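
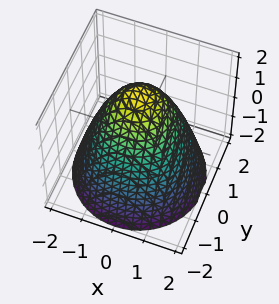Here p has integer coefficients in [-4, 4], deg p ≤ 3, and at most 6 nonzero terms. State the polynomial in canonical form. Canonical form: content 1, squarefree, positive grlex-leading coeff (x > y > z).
x^2 + y^2 + z - 2

1. Degree: the shape is more complex than any degree-1 surface, so deg p = 2.
2. By symmetry, the z-axis is an axis of rotation, so x and y enter only as x² + y².
3. Against the integer gridlines: a circular section at z = 1 has radius exactly 1; it meets the z-axis at z = 2 (among the integer gridlines).
4. Putting this together gives p.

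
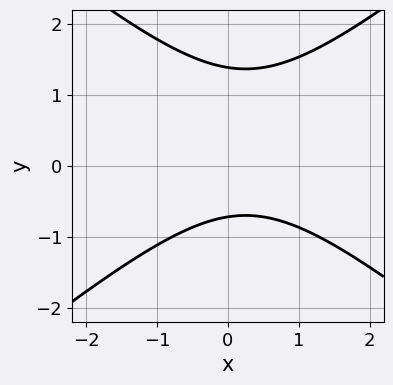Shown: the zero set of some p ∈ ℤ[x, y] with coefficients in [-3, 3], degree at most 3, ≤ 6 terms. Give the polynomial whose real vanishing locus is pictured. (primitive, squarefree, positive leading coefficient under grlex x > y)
The degree is 2 — a generic line meets the curve in up to 2 points.
Observable constraints: no x-intercept at any integer in the box.
Together with the visible shape, these determine p as stated.

2*x^2 - 3*y^2 - x + 2*y + 3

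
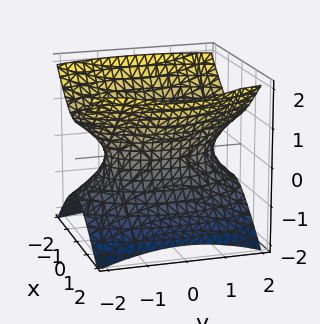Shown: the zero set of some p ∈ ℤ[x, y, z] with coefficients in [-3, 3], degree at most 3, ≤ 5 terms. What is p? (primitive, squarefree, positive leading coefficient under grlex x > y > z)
(a) The degree is 2 — an hourglass — one-sheet hyperboloid; a quadric.
(b) Symmetries: it's symmetric under y → −y, forcing even powers of y; mirror symmetry z ↦ −z ⇒ only even powers of z; the x ↦ −x reflection is a symmetry, so x appears only in even powers.
(c) Checking where it meets the axes: it misses every integer gridline on the z-axis.
(d) Solving for integer coefficients yields p as stated.

3*x^2 + y^2 - 3*z^2 - 2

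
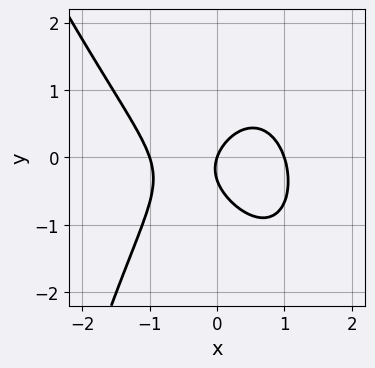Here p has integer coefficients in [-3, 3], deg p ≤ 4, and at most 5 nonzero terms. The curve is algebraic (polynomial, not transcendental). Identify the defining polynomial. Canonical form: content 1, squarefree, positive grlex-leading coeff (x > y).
3*x^3 + x^2*y + 3*y^2 - 3*x + y

deg p = 3. The shape is more complex than any degree-2 curve.
Observable constraints: it meets the y-axis at y = 0 (among the integer gridlines); among the integer gridlines, it crosses the x-axis at x ∈ {-1, 0, 1}.
Assembling these constraints gives the stated polynomial.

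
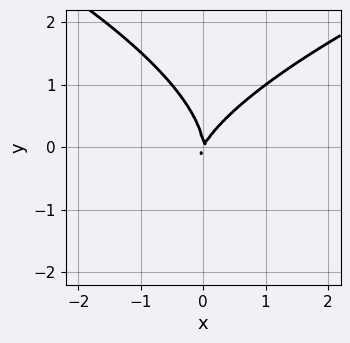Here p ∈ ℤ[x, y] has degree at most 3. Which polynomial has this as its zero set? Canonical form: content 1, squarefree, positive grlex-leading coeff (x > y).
(a) Degree: no degree-2 curve has this shape, so deg p = 3.
(b) Checking where it meets the axes: it meets the x-axis at x = 0 (among the integer gridlines); it crosses the y-axis at the gridline y = 0.
(c) Putting this together gives p.

y^3 - 2*x^2 + x*y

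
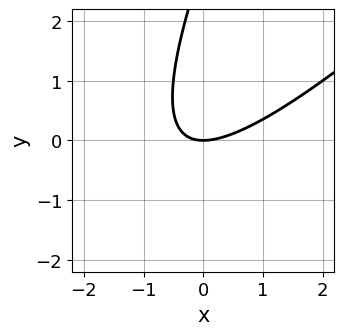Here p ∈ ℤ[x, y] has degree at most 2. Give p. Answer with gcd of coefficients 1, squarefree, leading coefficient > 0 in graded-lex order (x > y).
Degree: a generic line meets the curve in up to 2 points, so deg p = 2.
From the axis intercepts and sections: it crosses the y-axis at the gridline y = 0; it meets the x-axis at x = 0 (among the integer gridlines).
Matching integer coefficients to the picture gives p.

2*x^2 - 3*x*y + y^2 - 3*y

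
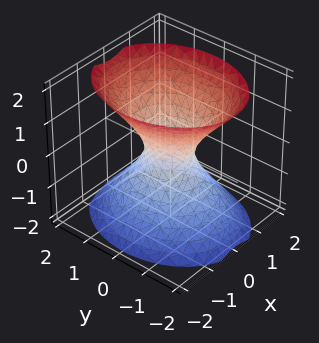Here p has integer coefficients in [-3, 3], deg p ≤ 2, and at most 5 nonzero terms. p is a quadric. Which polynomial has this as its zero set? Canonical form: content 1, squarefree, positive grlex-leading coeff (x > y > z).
1. Degree: an hourglass — one-sheet hyperboloid; a quadric, so deg p = 2.
2. Symmetries: mirror symmetry y ↦ −y ⇒ only even powers of y; it's symmetric under x → −x, forcing even powers of x; the z ↦ −z reflection is a symmetry, so z appears only in even powers.
3. From the visible intercepts: it misses every integer gridline on the z-axis.
4. The integer polynomial consistent with all of this is the stated p.

3*x^2 + 2*y^2 - 2*z^2 - 1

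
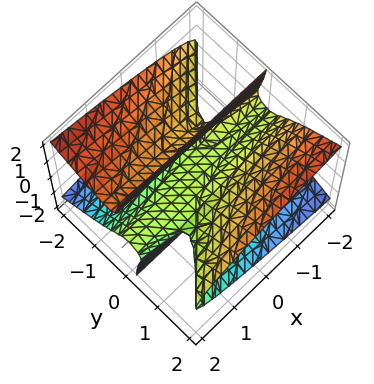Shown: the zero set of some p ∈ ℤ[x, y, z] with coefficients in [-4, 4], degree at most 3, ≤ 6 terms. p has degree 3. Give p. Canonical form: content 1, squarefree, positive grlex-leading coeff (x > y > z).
1. deg p = 3. The shape is more complex than any degree-2 surface.
2. Observable constraints: the visible x-axis segment lies entirely on the surface; it crosses the y-axis at the gridline y = 0; it meets the z-axis at z = 0 (among the integer gridlines).
3. Fitting integer coefficients to these (and the overall shape) gives p.

x*y^2 - y^3 + 3*y*z^2 + z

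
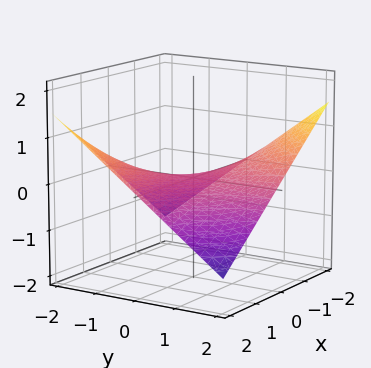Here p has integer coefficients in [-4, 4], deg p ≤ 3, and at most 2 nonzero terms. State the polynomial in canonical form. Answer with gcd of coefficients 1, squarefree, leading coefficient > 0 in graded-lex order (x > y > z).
(a) Degree: a saddle surface; a quadric, so deg p = 2.
(b) From the axis intercepts and sections: the visible x-axis segment lies entirely on the surface; the visible y-axis segment lies entirely on the surface; it meets the z-axis at z = 0 (among the integer gridlines).
(c) Matching integer coefficients to the picture gives p.

x*y + 3*z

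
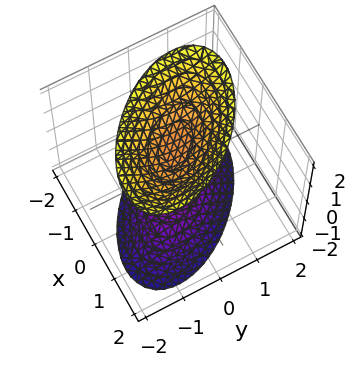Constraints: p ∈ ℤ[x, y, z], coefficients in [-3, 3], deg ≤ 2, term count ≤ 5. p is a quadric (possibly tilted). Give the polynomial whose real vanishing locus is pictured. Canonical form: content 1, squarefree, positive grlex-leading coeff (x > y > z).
3*x^2 + 3*x*y + 3*y^2 - 2*z^2 + 2

(a) There are 2 components. Treating them together as one polynomial.
(b) deg p = 2. The shape is more complex than any degree-1 surface.
(c) Reading off the gridlines: it misses every integer gridline on the y-axis; among the integer gridlines, it crosses the z-axis at z ∈ {-1, 1}; no x-intercept at any integer in the box.
(d) These observations pin down the coefficients.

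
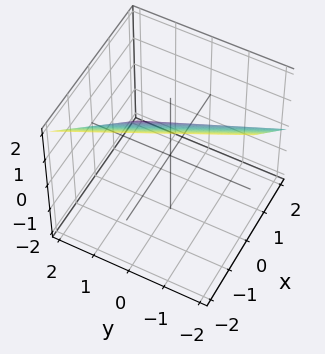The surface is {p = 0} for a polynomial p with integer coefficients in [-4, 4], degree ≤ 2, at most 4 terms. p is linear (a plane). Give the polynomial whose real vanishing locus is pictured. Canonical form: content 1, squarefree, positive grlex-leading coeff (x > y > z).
1. deg p = 1. The surface is flat (a plane).
2. From the visible intercepts: one x-axis crossing is at x = 1; it crosses the y-axis at the gridline y = 2; it crosses the z-axis at the gridline z = 1.
3. Matching integer coefficients to the picture gives p.

2*x + y + 2*z - 2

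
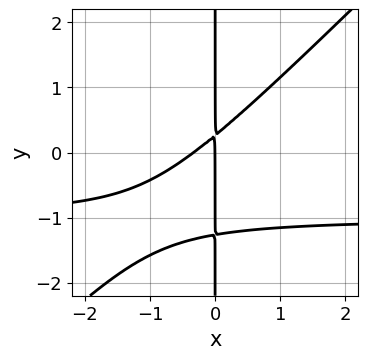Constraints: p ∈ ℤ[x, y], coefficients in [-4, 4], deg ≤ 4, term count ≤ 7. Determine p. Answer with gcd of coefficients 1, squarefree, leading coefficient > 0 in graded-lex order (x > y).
deg p = 3.
From the visible intercepts: the visible y-axis segment lies entirely on the curve; one x-axis crossing is at x = 0.
Solving for integer coefficients yields p as stated.

3*x^2*y - 3*x*y^2 + 3*x^2 - 3*x*y + x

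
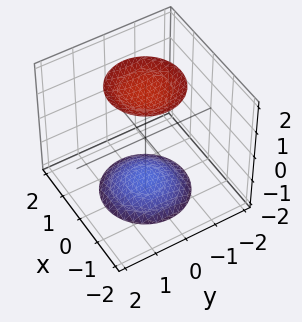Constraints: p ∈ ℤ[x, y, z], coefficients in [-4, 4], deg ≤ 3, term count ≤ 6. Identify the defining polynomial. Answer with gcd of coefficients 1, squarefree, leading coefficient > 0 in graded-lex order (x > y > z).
x^2 + y^2 - z^2 + 3

I count 2 distinct pieces.
Degree: two separate bowl-shaped sheets opening away from each other; a quadric, so deg p = 2.
Symmetries: the z ↦ −z reflection is a symmetry, so z appears only in even powers; rotational symmetry about the z-axis ⇒ p depends on x, y only through x² + y².
From the visible intercepts: a circular section at z = 2 has radius exactly 1; it misses every integer gridline on the x-axis.
These observations pin down the coefficients.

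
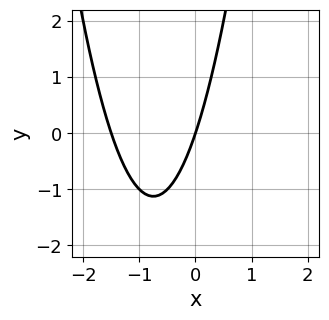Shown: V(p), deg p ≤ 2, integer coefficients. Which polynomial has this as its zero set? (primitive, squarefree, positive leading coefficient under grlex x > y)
2*x^2 + 3*x - y

Degree: a generic line meets the curve in up to 2 points, so deg p = 2.
Observable constraints: one y-axis crossing is at y = 0; it meets the x-axis at x = 0 (among the integer gridlines).
Assembling these constraints gives the stated polynomial.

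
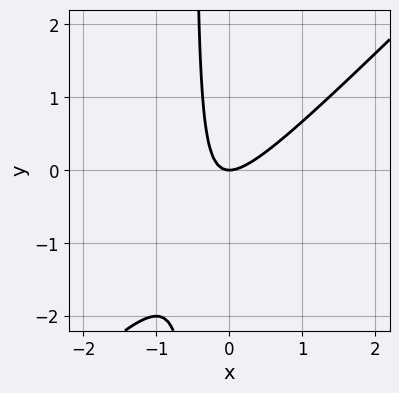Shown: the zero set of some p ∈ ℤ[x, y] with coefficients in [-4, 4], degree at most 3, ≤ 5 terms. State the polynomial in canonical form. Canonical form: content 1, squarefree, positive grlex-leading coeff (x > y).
2*x^2 - 2*x*y - y

1. Degree: the shape is more complex than any degree-1 curve, so deg p = 2.
2. Against the integer gridlines: it meets the x-axis at x = 0 (among the integer gridlines); it meets the y-axis at y = 0 (among the integer gridlines).
3. The integer polynomial consistent with all of this is the stated p.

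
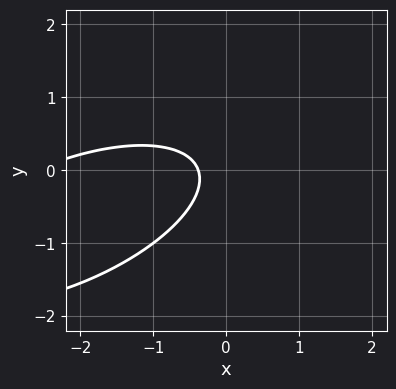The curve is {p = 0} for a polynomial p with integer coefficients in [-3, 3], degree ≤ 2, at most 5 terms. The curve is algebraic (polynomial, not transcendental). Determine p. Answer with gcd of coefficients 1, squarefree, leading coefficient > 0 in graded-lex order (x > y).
x^2 - 2*x*y + 3*y^2 + 3*x + 1

Degree: a generic line meets the curve in up to 2 points, so deg p = 2.
Observable constraints: no y-intercept at any integer in the box.
These observations pin down the coefficients.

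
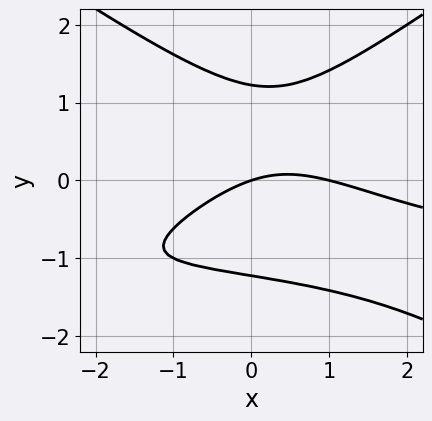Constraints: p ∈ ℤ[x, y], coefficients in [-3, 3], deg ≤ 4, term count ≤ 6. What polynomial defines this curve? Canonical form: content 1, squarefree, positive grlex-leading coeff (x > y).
x^2*y - 2*y^3 + x^2 - x + 3*y

1. Degree: no degree-2 curve has this shape, so deg p = 3.
2. Checking where it meets the axes: the x-axis gridline crossings are at x ∈ {0, 1}; it crosses the y-axis at the gridline y = 0.
3. Solving for integer coefficients yields p as stated.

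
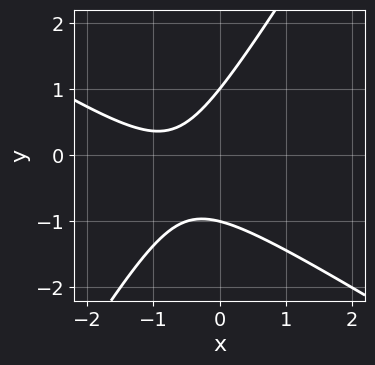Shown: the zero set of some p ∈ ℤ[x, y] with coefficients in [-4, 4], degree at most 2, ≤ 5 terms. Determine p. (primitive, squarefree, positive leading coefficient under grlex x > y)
2*x^2 + 2*x*y - 2*y^2 + 3*x + 2

(a) deg p = 2. A generic line meets the curve in up to 2 points.
(b) Against the integer gridlines: among the integer gridlines, it crosses the y-axis at y ∈ {-1, 1}; it misses every integer gridline on the x-axis.
(c) The integer polynomial consistent with all of this is the stated p.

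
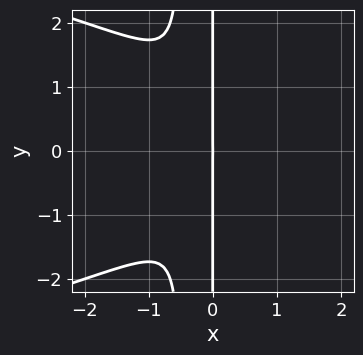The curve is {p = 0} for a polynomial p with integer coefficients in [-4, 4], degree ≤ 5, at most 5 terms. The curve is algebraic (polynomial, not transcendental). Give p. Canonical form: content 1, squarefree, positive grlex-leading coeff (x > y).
2*x^2*y^2 + 3*x^3 + x*y^2

deg p = 4. A generic line meets the curve in up to 4 points.
Symmetries: mirror symmetry y ↦ −y ⇒ only even powers of y.
Against the integer gridlines: every point of the y-axis in the box is on the curve; it meets the x-axis at x = 0 (among the integer gridlines).
Together with the visible shape, these determine p as stated.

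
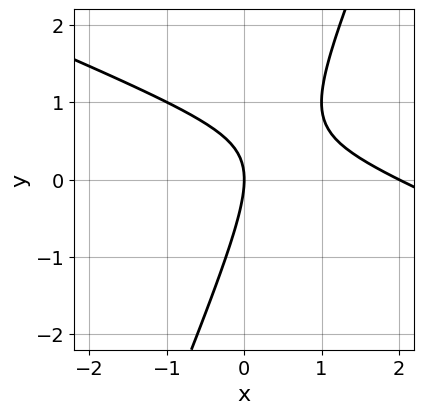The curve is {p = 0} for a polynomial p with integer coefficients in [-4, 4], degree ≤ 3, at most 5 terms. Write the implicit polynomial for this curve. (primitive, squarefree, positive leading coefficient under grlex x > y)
x^2 + 2*x*y - y^2 - 2*x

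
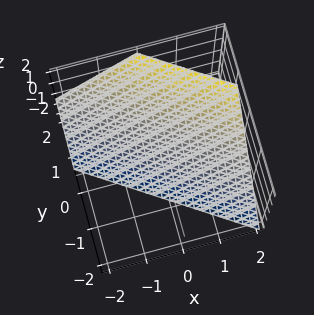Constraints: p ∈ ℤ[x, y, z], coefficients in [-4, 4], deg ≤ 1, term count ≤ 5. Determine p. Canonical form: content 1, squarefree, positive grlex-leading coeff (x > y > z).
2*x + 3*y - 2*z - 2

(a) The degree is 1 — every cross-section is a straight line — this is a plane.
(b) Reading off the gridlines: it meets the x-axis at x = 1 (among the integer gridlines); it meets the z-axis at z = -1 (among the integer gridlines).
(c) Together with the visible shape, these determine p as stated.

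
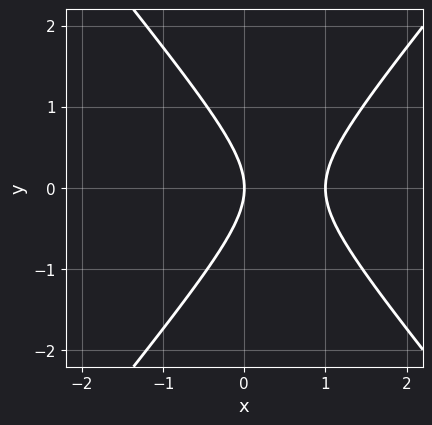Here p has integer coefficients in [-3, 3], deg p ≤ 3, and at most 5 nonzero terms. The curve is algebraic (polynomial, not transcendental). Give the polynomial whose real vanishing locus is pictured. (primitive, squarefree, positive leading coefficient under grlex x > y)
First, the degree is 2 — the shape is more complex than any degree-1 curve.
Then, symmetries: it's symmetric under y → −y, forcing even powers of y.
Next, checking where it meets the axes: among the integer gridlines, it crosses the x-axis at x ∈ {0, 1}; one y-axis crossing is at y = 0.
Finally, together with the visible shape, these determine p as stated.

3*x^2 - 2*y^2 - 3*x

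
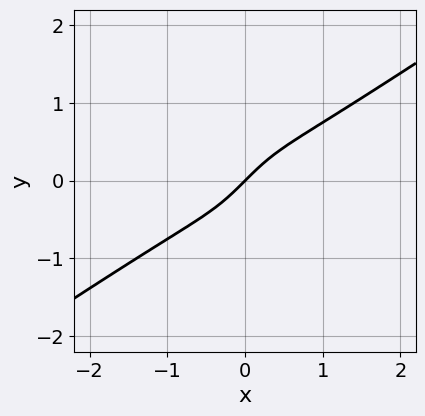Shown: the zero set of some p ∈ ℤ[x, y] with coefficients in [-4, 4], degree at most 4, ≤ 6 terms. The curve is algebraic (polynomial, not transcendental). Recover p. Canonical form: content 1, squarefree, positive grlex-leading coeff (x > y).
2*x^3 - 3*x^2*y + x - y

The degree is 3 — no degree-2 curve has this shape.
From the visible intercepts: one y-axis crossing is at y = 0; it meets the x-axis at x = 0 (among the integer gridlines).
Fitting integer coefficients to these (and the overall shape) gives p.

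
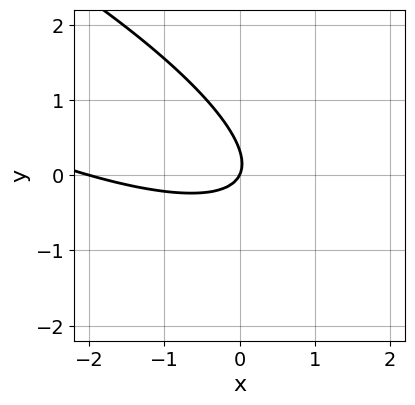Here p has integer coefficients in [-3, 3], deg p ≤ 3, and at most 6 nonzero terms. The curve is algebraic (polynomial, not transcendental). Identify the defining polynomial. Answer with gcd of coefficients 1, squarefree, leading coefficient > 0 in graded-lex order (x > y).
(a) The degree is 2 — no degree-1 curve has this shape.
(b) Against the integer gridlines: the x-axis gridline crossings are at x ∈ {-2, 0}; it meets the y-axis at y = 0 (among the integer gridlines).
(c) Together with the visible shape, these determine p as stated.

x^2 + 3*x*y + 3*y^2 + 2*x - y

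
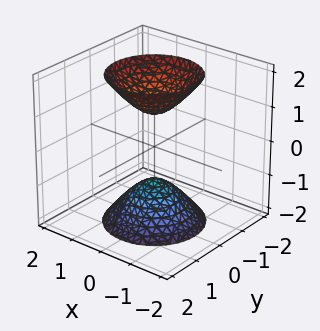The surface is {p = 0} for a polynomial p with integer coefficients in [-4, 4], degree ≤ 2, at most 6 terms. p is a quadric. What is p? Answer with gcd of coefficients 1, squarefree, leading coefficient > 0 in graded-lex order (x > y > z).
2*x^2 + 2*y^2 - z^2 + 1

First, the picture has 2 separate pieces. Treating them together as one polynomial.
Next, the degree is 2 — two separate bowl-shaped sheets opening away from each other; a quadric.
Next, symmetries: every cross-section ⟂ z is a circle, so x, y appear only via x² + y²; it's symmetric under z → −z, forcing even powers of z.
Then, observable constraints: no x-intercept at any integer in the box; no y-intercept at any integer in the box.
Finally, fitting integer coefficients to these (and the overall shape) gives p. Check: (0, 0, -1) on the z-axis lies on the surface, and p(0, 0, -1) = 0. ✓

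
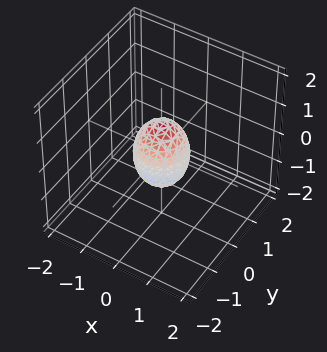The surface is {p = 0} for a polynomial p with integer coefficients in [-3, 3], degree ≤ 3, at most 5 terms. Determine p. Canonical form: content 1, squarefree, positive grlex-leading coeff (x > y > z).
2*x^2 + 2*y^2 + z^2 - 1

(a) The degree is 2 — bounded and convex; a quadric.
(b) By symmetry, the z-axis is an axis of rotation, so x and y enter only as x² + y²; mirror symmetry z ↦ −z ⇒ only even powers of z.
(c) Reading off the gridlines: among the integer gridlines, it crosses the z-axis at z ∈ {-1, 1}; a circular section at z = 0 has radius between 0 and 1.
(d) Fitting integer coefficients to these (and the overall shape) gives p.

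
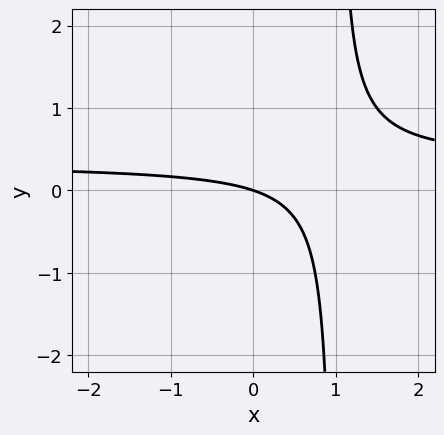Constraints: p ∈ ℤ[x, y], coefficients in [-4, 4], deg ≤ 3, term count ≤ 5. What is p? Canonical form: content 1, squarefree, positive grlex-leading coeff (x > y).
3*x*y - x - 3*y

Degree: the shape is more complex than any degree-1 curve, so deg p = 2.
From the visible intercepts: it crosses the x-axis at the gridline x = 0; it meets the y-axis at y = 0 (among the integer gridlines).
These observations pin down the coefficients.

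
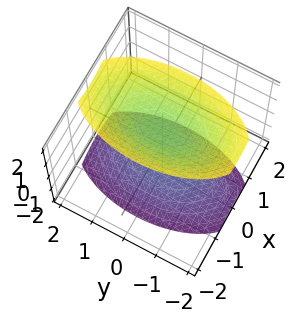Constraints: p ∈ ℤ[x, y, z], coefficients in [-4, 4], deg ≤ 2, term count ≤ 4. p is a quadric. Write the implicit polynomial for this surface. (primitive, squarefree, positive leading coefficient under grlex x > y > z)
I count 2 distinct pieces. They look like related sheets of one shape, so recover p as a whole.
The degree is 2 — two separate bowl-shaped sheets opening away from each other; a quadric.
Symmetries: it's symmetric under x → −x, forcing even powers of x; mirror symmetry z ↦ −z ⇒ only even powers of z; mirror symmetry y ↦ −y ⇒ only even powers of y.
Checking where it meets the axes: it misses every integer gridline on the x-axis; the surface avoids every integer y-axis point in the box.
These observations pin down the coefficients.

3*x^2 + y^2 - 2*z^2 + 3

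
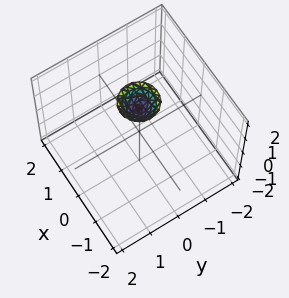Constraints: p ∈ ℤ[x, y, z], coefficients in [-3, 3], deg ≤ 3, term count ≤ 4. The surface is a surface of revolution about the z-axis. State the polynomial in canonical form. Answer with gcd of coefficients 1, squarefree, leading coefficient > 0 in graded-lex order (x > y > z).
3*x^2 + 3*y^2 - 2*z + 3

(a) The degree is 2 — no degree-1 surface has this shape.
(b) Symmetry: the z-axis is an axis of rotation, so x and y enter only as x² + y².
(c) From the visible intercepts: a circular section at z = 2 has radius between 0 and 1; it misses every integer gridline on the y-axis.
(d) Assembling these constraints gives the stated polynomial.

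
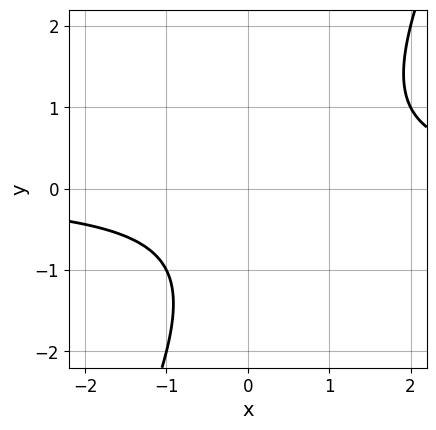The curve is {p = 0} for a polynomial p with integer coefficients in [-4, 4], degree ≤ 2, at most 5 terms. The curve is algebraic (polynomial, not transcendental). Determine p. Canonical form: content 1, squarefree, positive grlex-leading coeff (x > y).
2*x*y - y^2 - y - 2

First, degree: a generic line meets the curve in up to 2 points, so deg p = 2.
Next, against the integer gridlines: the curve avoids every integer y-axis point in the box; no x-intercept at any integer in the box.
Finally, solving for integer coefficients yields p as stated.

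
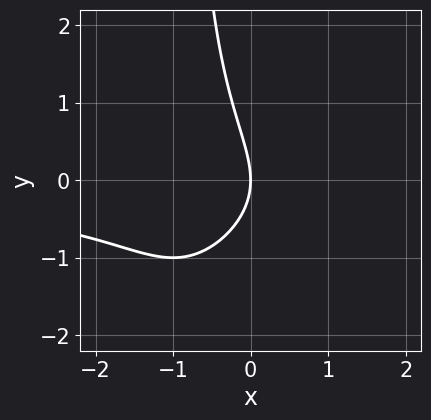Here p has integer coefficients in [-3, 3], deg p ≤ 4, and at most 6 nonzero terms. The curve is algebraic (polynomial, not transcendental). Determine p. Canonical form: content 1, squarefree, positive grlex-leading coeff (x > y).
First, deg p = 3. A generic line meets the curve in up to 3 points.
Next, from the visible intercepts: it meets the y-axis at y = 0 (among the integer gridlines); one x-axis crossing is at x = 0.
Finally, the integer polynomial consistent with all of this is the stated p.

x^2*y - x*y^2 - x*y - y^2 - 2*x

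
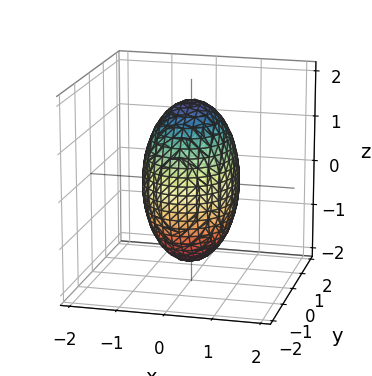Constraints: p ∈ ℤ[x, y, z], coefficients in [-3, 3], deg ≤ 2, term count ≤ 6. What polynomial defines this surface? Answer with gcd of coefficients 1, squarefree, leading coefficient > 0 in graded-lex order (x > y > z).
1. deg p = 2.
2. Symmetries: the z ↦ −z reflection is a symmetry, so z appears only in even powers; the y ↦ −y reflection is a symmetry, so y appears only in even powers; the x ↦ −x reflection is a symmetry, so x appears only in even powers.
3. Checking where it meets the axes: among the integer gridlines, it crosses the x-axis at x ∈ {-1, 1}.
4. Matching integer coefficients to the picture gives p.

3*x^2 + 2*y^2 + z^2 - 3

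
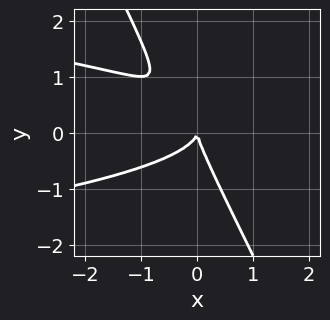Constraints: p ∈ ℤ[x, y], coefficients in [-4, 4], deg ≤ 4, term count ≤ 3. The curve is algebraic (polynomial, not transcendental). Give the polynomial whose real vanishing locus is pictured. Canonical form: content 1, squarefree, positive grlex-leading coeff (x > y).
2*x*y^2 + y^3 + x^2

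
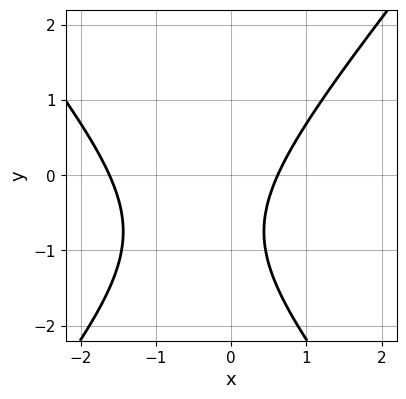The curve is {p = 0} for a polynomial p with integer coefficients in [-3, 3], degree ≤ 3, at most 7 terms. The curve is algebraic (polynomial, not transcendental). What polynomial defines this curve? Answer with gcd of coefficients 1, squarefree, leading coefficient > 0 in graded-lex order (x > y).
First, deg p = 2. No degree-1 curve has this shape.
Then, against the integer gridlines: it misses every integer gridline on the y-axis.
Finally, fitting integer coefficients to these (and the overall shape) gives p.

3*x^2 - 2*y^2 + 3*x - 3*y - 3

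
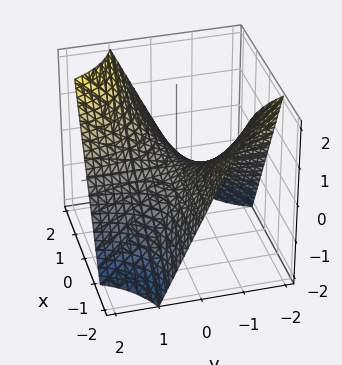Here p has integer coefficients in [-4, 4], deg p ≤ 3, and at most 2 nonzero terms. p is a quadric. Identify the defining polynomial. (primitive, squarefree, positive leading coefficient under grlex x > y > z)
Degree: a saddle surface; a quadric, so deg p = 2.
Observable constraints: the visible y-axis segment lies entirely on the surface; it crosses the z-axis at the gridline z = 0; every point of the x-axis in the box is on the surface.
Together with the visible shape, these determine p as stated.

x*y - z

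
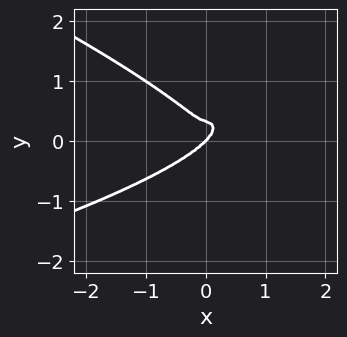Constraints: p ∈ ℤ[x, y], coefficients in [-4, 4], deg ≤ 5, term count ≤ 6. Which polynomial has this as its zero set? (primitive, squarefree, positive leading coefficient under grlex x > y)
1. Degree: no degree-3 curve has this shape, so deg p = 4.
2. Against the integer gridlines: it crosses the x-axis at the gridline x = 0; one y-axis crossing is at y = 0.
3. The integer polynomial consistent with all of this is the stated p.

x*y^3 + 3*y^4 + x^3 - y^3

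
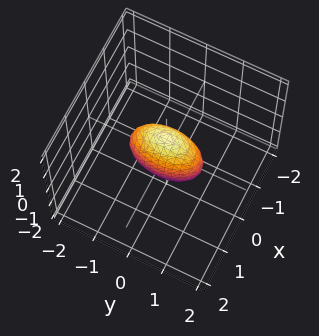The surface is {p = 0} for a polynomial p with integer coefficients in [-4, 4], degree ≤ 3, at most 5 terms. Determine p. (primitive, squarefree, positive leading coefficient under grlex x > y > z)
First, the degree is 2 — bounded and convex; a quadric.
Next, symmetries: it's symmetric under x → −x, forcing even powers of x; it's symmetric under z → −z, forcing even powers of z; the y ↦ −y reflection is a symmetry, so y appears only in even powers.
Next, observable constraints: among the integer gridlines, it crosses the y-axis at y ∈ {-1, 1}; the z-axis gridline crossings are at z ∈ {-1, 1}.
Finally, together with the visible shape, these determine p as stated.

3*x^2 + y^2 + z^2 - 1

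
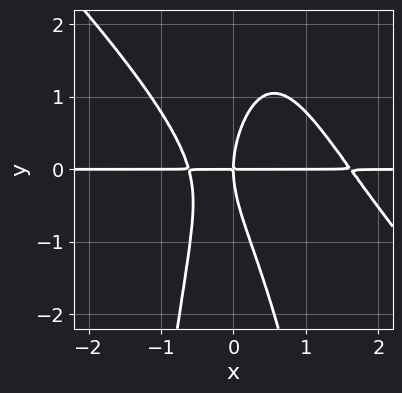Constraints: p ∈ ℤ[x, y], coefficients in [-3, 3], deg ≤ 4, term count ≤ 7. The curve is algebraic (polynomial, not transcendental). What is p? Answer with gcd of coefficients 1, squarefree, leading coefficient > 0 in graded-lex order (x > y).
(a) deg p = 4.
(b) From the axis intercepts and sections: the visible x-axis segment lies entirely on the curve; it crosses the y-axis at the gridline y = 0.
(c) Putting this together gives p.

3*x^3*y + 3*x^2*y^2 - 3*x^2*y + y^3 - 3*x*y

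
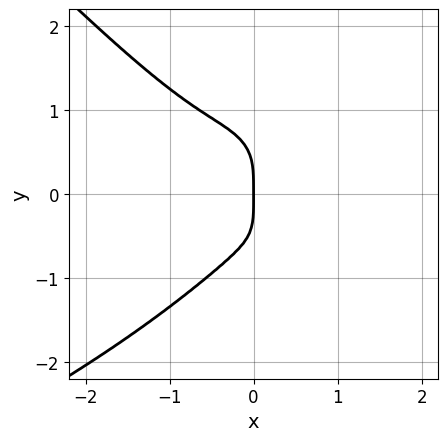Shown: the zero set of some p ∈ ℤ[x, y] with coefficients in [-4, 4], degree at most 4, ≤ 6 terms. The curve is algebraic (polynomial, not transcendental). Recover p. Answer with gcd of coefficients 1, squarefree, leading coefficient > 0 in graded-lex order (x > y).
x*y^3 + y^4 + 2*x^3 + 2*x^2*y + x

First, the degree is 4 — a generic line meets the curve in up to 4 points.
Then, reading off the gridlines: one x-axis crossing is at x = 0; it crosses the y-axis at the gridline y = 0.
Finally, matching integer coefficients to the picture gives p.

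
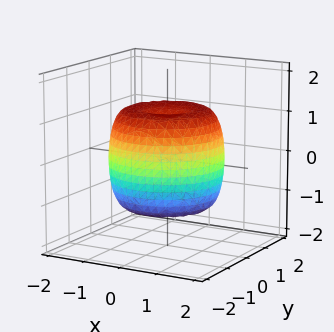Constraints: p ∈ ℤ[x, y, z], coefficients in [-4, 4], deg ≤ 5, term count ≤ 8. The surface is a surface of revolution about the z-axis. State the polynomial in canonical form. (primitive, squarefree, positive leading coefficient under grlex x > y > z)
deg p = 4.
Symmetries: rotational symmetry about the z-axis ⇒ p depends on x, y only through x² + y².
Reading off the gridlines: among the integer gridlines, it crosses the z-axis at z ∈ {-1, 1}; a circular section at z = 1 has radius between 1 and 2.
Matching integer coefficients to the picture gives p.

2*x^4 + 4*x^2*y^2 + 2*y^4 - 3*x^2 - 3*y^2 + 2*z^2 - 2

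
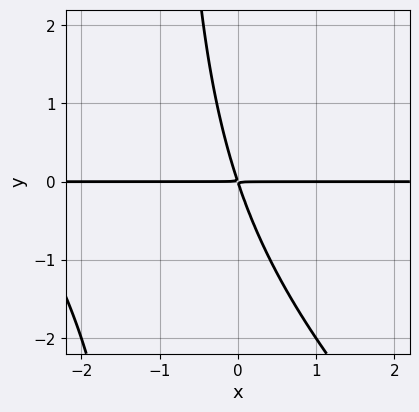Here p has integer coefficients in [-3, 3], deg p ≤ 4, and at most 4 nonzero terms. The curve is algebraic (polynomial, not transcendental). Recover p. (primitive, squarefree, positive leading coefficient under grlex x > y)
x^2*y + x*y^2 + 3*x*y + y^2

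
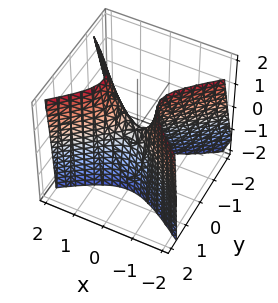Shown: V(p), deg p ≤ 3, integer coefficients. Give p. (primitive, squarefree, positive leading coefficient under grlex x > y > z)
2*x^2 - 3*y^2 + y*z - z

Degree: the shape is more complex than any degree-1 surface, so deg p = 2.
From the axis intercepts and sections: it crosses the x-axis at the gridline x = 0; one y-axis crossing is at y = 0; it meets the z-axis at z = 0 (among the integer gridlines).
The integer polynomial consistent with all of this is the stated p.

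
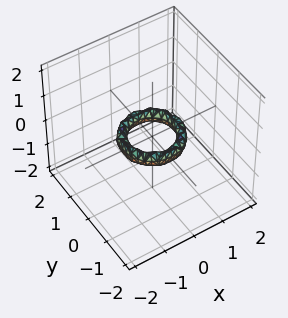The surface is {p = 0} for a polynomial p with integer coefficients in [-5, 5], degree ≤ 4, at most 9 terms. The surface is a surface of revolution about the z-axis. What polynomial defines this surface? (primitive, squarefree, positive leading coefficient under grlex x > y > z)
(a) deg p = 4.
(b) By symmetry, the surface is invariant under rotation about z: p = q(x² + y², z).
(c) Observable constraints: the surface avoids every integer z-axis point in the box; the x-axis gridline crossings are at x ∈ {-1, 1}; a circular section at z = 0 has radius between 0 and 1.
(d) The integer polynomial consistent with all of this is the stated p.

2*x^4 + 4*x^2*y^2 + 2*y^4 - 3*x^2 - 3*y^2 + 2*z^2 + 1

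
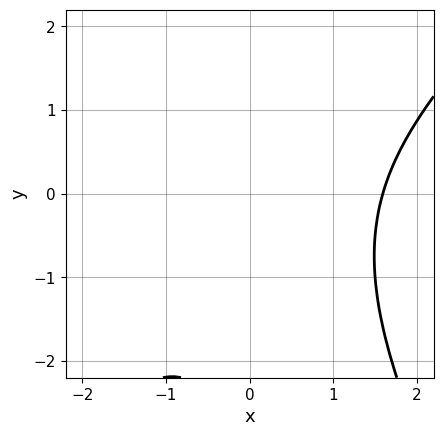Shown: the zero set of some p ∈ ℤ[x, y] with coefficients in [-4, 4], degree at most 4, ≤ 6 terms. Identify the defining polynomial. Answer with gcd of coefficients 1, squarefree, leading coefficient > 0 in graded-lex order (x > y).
2*x^3 - x^2*y - x*y^2 - 2*x^2 - 3

First, the degree is 3 — a generic line meets the curve in up to 3 points.
Then, against the integer gridlines: the curve avoids every integer y-axis point in the box.
Finally, matching integer coefficients to the picture gives p.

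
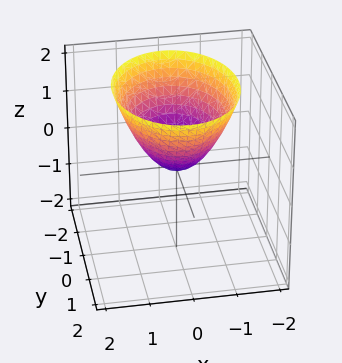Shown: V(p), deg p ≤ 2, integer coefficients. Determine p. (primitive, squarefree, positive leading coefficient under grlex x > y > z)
1. deg p = 2. A paraboloid; a quadric.
2. Symmetries: it's symmetric under y → −y, forcing even powers of y; the x ↦ −x reflection is a symmetry, so x appears only in even powers.
3. Observable constraints: one x-axis crossing is at x = 0; it meets the z-axis at z = 0 (among the integer gridlines); it meets the y-axis at y = 0 (among the integer gridlines).
4. The integer polynomial consistent with all of this is the stated p.

3*x^2 + 2*y^2 - 3*z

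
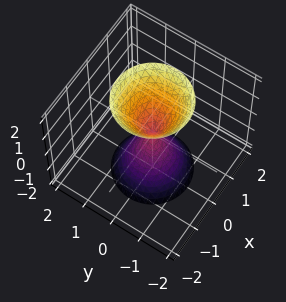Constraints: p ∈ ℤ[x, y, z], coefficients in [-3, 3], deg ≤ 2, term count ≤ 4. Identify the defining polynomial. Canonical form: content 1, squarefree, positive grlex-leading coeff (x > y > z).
3*x^2 + 3*y^2 - z^2

First, I count 2 distinct pieces. Treating them together as one polynomial.
Next, the degree is 2 — two nappes meeting at a single point; a quadric.
Then, symmetries: it's symmetric under z → −z, forcing even powers of z; every cross-section ⟂ z is a circle, so x, y appear only via x² + y².
Then, checking where it meets the axes: it meets the y-axis at y = 0 (among the integer gridlines); a circular section at z = 2 has radius between 1 and 2; it meets the z-axis at z = 0 (among the integer gridlines); it meets the x-axis at x = 0 (among the integer gridlines).
Finally, fitting integer coefficients to these (and the overall shape) gives p.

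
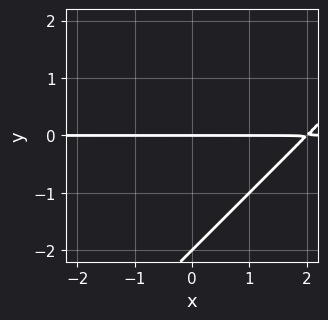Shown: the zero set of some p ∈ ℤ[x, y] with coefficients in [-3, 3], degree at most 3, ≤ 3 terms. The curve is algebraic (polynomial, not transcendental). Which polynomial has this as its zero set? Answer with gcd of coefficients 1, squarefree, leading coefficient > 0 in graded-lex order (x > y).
First, the degree is 2 — the shape is more complex than any degree-1 curve.
Then, checking where it meets the axes: among the integer gridlines, it crosses the y-axis at y ∈ {-2, 0}; every point of the x-axis in the box is on the curve.
Finally, putting this together gives p.

x*y - y^2 - 2*y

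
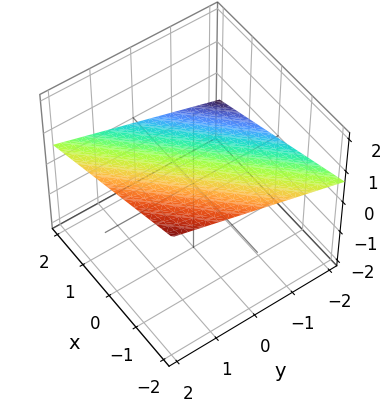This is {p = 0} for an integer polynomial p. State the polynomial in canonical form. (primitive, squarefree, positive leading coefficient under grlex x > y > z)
(a) Degree: every cross-section is a straight line — this is a plane, so deg p = 1.
(b) Observable constraints: one x-axis crossing is at x = 2; it crosses the y-axis at the gridline y = -2.
(c) These observations pin down the coefficients.

x - y + 3*z - 2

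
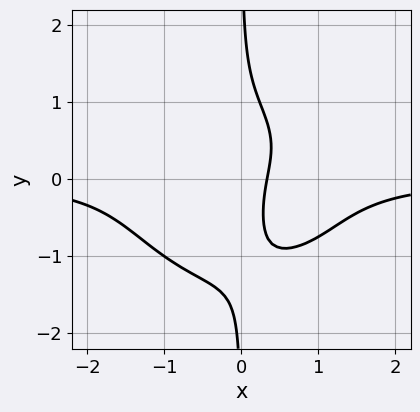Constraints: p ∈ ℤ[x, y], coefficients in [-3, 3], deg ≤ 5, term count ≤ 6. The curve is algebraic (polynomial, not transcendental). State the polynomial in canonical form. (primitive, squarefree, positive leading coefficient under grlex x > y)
3*x^3*y + 3*x*y^3 - 2*x*y + 3*x - 1

First, degree: no degree-3 curve has this shape, so deg p = 4.
Next, reading off the gridlines: the curve avoids every integer y-axis point in the box.
Finally, putting this together gives p.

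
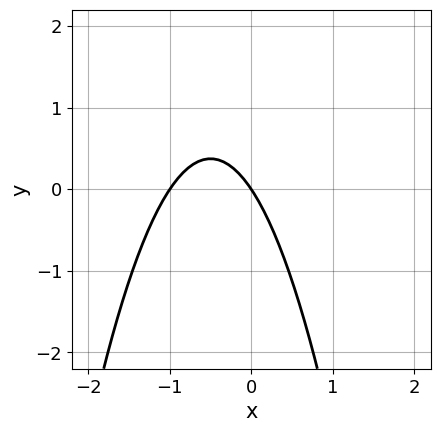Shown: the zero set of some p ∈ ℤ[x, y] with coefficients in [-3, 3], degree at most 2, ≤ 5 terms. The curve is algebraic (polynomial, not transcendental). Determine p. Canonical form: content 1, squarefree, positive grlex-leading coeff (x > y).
3*x^2 + 3*x + 2*y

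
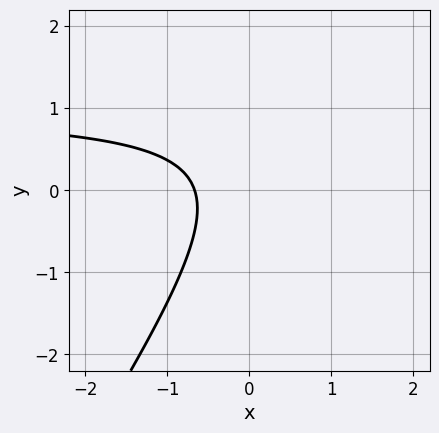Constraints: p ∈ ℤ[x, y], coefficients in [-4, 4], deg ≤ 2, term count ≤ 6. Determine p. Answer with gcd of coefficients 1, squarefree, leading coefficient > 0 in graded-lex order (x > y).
3*x*y - 2*y^2 - 3*x + y - 2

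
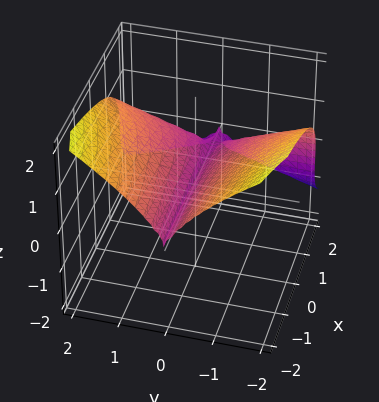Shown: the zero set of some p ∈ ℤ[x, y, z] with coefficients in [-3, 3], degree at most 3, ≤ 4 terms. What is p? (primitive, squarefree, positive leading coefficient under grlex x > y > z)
2*x*y^2 + 3*z^3 - 3*y^2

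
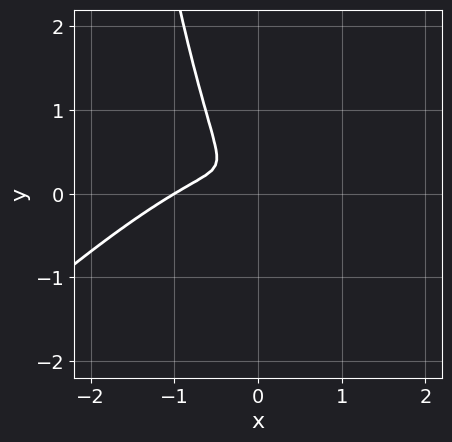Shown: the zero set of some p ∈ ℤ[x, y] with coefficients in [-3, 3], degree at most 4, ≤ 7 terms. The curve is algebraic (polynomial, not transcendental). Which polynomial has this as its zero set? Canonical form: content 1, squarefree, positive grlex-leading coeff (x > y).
3*x^3 - 3*x^2*y + 3*x^2 + 2*x*y + 2*y^2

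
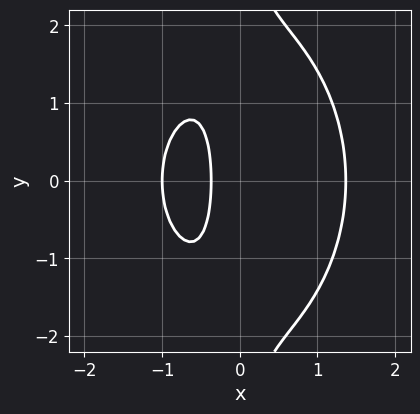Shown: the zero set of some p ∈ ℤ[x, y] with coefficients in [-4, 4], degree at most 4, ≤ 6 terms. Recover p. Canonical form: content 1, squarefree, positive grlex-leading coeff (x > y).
1. The degree is 3 — a generic line meets the curve in up to 3 points.
2. Symmetries: mirror symmetry y ↦ −y ⇒ only even powers of y.
3. From the axis intercepts and sections: it meets the x-axis at x = -1 (among the integer gridlines); it misses every integer gridline on the y-axis.
4. Assembling these constraints gives the stated polynomial.

2*x^3 + x*y^2 - 3*x - 1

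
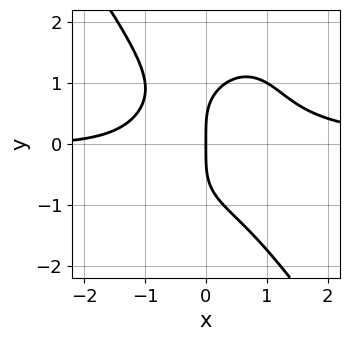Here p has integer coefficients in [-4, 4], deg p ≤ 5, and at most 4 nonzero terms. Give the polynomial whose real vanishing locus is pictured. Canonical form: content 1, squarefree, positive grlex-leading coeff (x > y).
Degree: no degree-3 curve has this shape, so deg p = 4.
From the axis intercepts and sections: one x-axis crossing is at x = 0; it crosses the y-axis at the gridline y = 0.
Putting this together gives p.

3*x^3*y + y^4 - x^2 - 3*x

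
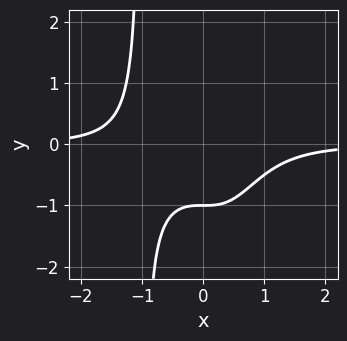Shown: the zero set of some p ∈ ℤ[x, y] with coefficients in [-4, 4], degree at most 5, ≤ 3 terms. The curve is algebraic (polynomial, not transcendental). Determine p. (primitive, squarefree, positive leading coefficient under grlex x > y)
The degree is 4 — the shape is more complex than any degree-3 curve.
Checking where it meets the axes: it meets the y-axis at y = -1 (among the integer gridlines); no x-intercept at any integer in the box.
Fitting integer coefficients to these (and the overall shape) gives p.

x^3*y + y + 1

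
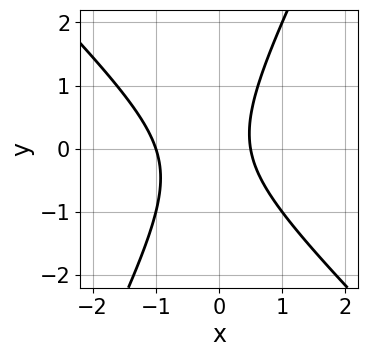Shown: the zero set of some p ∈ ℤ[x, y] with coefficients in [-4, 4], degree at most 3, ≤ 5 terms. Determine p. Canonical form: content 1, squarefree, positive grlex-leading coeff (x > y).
2*x^2 + x*y - y^2 + x - 1

First, degree: no degree-1 curve has this shape, so deg p = 2.
Next, from the axis intercepts and sections: one x-axis crossing is at x = -1; it misses every integer gridline on the y-axis.
Finally, solving for integer coefficients yields p as stated.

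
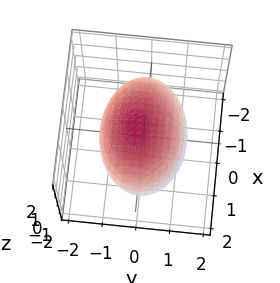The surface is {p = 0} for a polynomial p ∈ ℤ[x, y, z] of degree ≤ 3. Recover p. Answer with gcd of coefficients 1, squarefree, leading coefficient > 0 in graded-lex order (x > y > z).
First, deg p = 2. No degree-1 surface has this shape.
Next, checking where it meets the axes: the z-axis gridline crossings are at z ∈ {-1, 1}.
Finally, these observations pin down the coefficients.

x^2 + 2*y^2 + y*z + 3*z^2 - 3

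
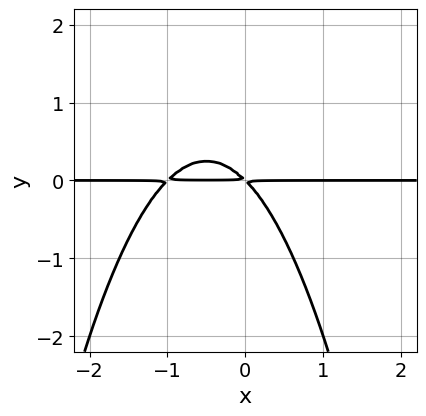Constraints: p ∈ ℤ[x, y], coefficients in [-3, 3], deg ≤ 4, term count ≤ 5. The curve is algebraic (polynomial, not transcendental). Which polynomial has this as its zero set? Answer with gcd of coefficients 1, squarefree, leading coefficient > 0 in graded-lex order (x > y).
1. The degree is 3 — no degree-2 curve has this shape.
2. From the axis intercepts and sections: the visible x-axis segment lies entirely on the curve.
3. Together with the visible shape, these determine p as stated.

x^2*y + x*y + y^2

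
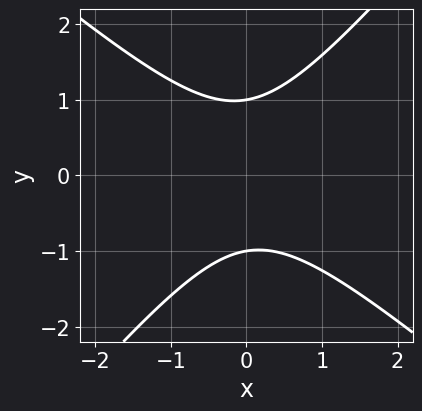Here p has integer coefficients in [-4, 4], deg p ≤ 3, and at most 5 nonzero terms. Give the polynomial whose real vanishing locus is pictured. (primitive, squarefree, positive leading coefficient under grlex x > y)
(a) deg p = 2. A generic line meets the curve in up to 2 points.
(b) Checking where it meets the axes: it misses every integer gridline on the x-axis; the y-axis gridline crossings are at y ∈ {-1, 1}.
(c) Putting this together gives p.

3*x^2 + x*y - 3*y^2 + 3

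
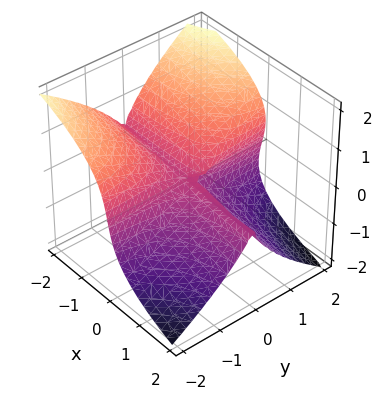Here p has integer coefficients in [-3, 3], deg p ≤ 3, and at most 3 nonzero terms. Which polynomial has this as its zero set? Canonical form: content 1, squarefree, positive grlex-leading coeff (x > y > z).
2*x*y^2 + 2*z^3 - y*z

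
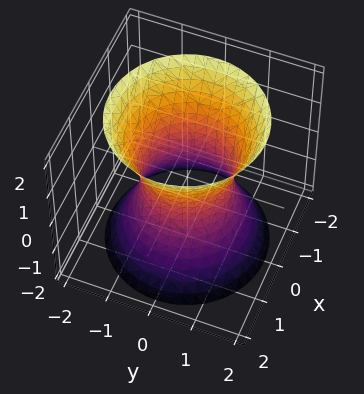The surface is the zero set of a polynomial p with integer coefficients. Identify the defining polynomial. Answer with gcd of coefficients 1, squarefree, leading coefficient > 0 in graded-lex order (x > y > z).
2*x^2 + 2*y^2 - z^2 - 2

First, deg p = 2. One connected sheet with a waist; a quadric.
Then, symmetries: rotational symmetry about the z-axis ⇒ p depends on x, y only through x² + y²; it's symmetric under z → −z, forcing even powers of z.
Then, from the visible intercepts: a circular section at z = -2 has radius between 1 and 2; the y-axis gridline crossings are at y ∈ {-1, 1}; the x-axis gridline crossings are at x ∈ {-1, 1}; it misses every integer gridline on the z-axis.
Finally, these observations pin down the coefficients.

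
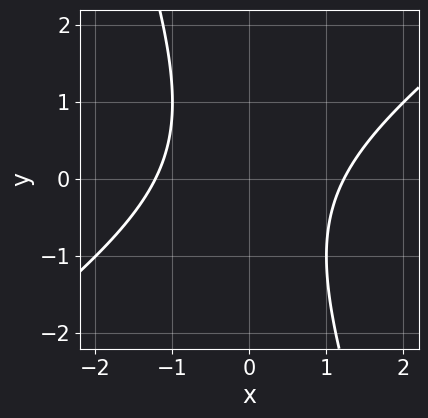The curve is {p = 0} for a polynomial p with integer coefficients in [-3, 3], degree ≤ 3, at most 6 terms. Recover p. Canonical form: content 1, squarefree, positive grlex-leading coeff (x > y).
Degree: the shape is more complex than any degree-1 curve, so deg p = 2.
Checking where it meets the axes: no y-intercept at any integer in the box.
Matching integer coefficients to the picture gives p.

2*x^2 - 2*x*y - y^2 - 3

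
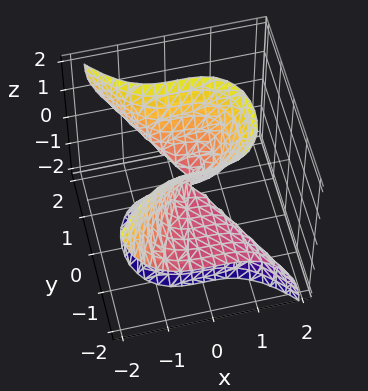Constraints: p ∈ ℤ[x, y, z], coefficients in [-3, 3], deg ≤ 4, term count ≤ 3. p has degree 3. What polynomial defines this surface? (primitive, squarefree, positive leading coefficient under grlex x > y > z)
(a) deg p = 3. No degree-2 surface has this shape.
(b) From the visible intercepts: every point of the y-axis in the box is on the surface; it crosses the x-axis at the gridline x = 0; it meets the z-axis at z = 0 (among the integer gridlines).
(c) Assembling these constraints gives the stated polynomial.

3*x^3 + 3*y^2*z - z^3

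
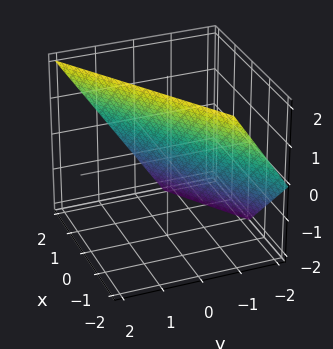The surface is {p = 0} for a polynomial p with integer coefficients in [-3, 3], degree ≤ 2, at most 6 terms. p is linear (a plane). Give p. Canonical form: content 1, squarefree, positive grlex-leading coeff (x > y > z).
2*x - 3*y + 2*z - 2

1. The degree is 1 — every cross-section is a straight line — this is a plane.
2. From the visible intercepts: one x-axis crossing is at x = 1; it crosses the z-axis at the gridline z = 1.
3. Putting this together gives p.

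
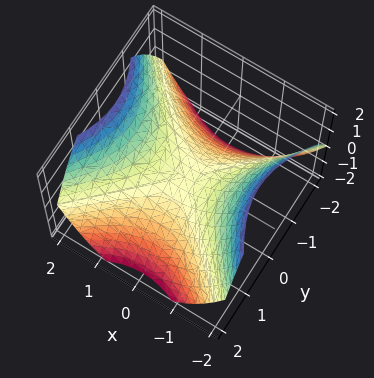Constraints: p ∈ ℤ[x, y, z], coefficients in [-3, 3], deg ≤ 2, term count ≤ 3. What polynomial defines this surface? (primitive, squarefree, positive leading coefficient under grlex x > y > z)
2*x^2 - 2*y^2 - 3*z

1. The degree is 2 — a saddle surface; a quadric.
2. Symmetries: the x ↦ −x reflection is a symmetry, so x appears only in even powers; it's symmetric under y → −y, forcing even powers of y.
3. Checking where it meets the axes: it crosses the y-axis at the gridline y = 0; it meets the z-axis at z = 0 (among the integer gridlines).
4. Together with the visible shape, these determine p as stated.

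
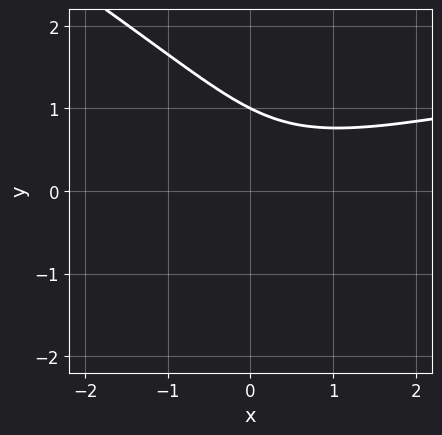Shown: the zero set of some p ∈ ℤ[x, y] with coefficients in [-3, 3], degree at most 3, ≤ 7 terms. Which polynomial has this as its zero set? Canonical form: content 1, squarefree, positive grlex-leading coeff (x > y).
x*y^2 + 2*y^3 - x^2 + 2*x*y - 2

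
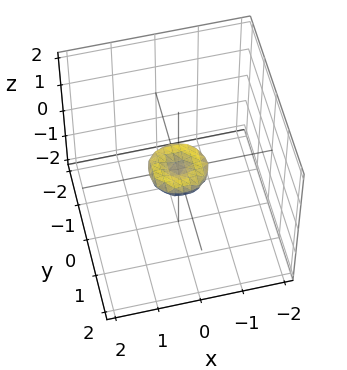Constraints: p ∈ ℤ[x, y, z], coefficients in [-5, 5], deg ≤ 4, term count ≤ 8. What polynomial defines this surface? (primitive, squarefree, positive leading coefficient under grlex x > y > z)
2*x^4 + 4*x^2*y^2 + 2*y^4 - x^2 - y^2 + 3*z^2

First, the degree is 4 — the shape is more complex than any degree-3 surface.
Then, by symmetry, every cross-section ⟂ z is a circle, so x, y appear only via x² + y².
Next, from the axis intercepts and sections: a circular section at z = 0 has radius between 0 and 1; one x-axis crossing is at x = 0; it meets the z-axis at z = 0 (among the integer gridlines); one y-axis crossing is at y = 0.
Finally, fitting integer coefficients to these (and the overall shape) gives p.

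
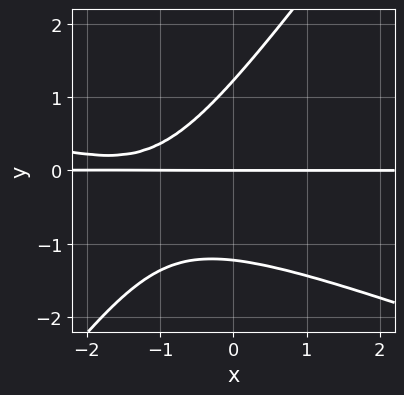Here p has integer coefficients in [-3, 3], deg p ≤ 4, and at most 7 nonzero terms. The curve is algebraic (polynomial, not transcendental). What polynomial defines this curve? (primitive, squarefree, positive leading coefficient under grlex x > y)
First, degree: no degree-2 curve has this shape, so deg p = 3.
Next, checking where it meets the axes: one y-axis crossing is at y = 0; every point of the x-axis in the box is on the curve.
Finally, matching integer coefficients to the picture gives p.

x^2*y + 2*x*y^2 - 2*y^3 + 3*x*y + 3*y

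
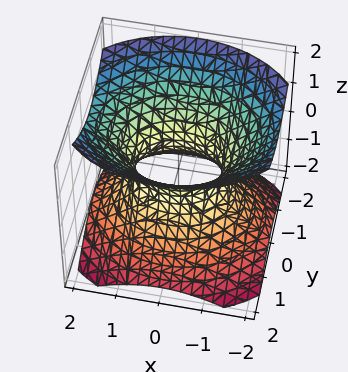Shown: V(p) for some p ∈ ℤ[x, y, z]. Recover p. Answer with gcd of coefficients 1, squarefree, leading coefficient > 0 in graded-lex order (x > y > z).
2*x^2 + 3*y^2 - 3*z^2 - 2

1. deg p = 2. An hourglass — one-sheet hyperboloid; a quadric.
2. Symmetries: the y ↦ −y reflection is a symmetry, so y appears only in even powers; it's symmetric under x → −x, forcing even powers of x; it's symmetric under z → −z, forcing even powers of z.
3. From the axis intercepts and sections: the x-axis gridline crossings are at x ∈ {-1, 1}; the surface avoids every integer z-axis point in the box.
4. These observations pin down the coefficients.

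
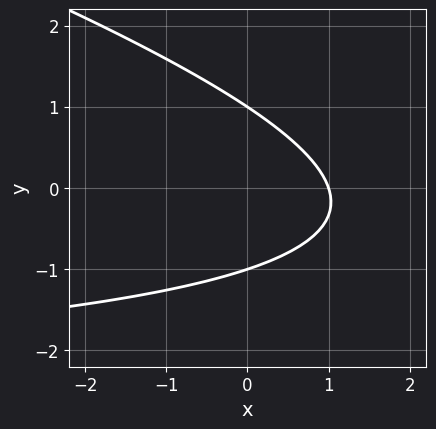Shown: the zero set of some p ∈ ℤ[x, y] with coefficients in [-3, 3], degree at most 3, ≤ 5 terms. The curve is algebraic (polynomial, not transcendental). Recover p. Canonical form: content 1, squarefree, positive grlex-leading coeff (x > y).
x*y + 3*y^2 + 3*x - 3

Degree: no degree-1 curve has this shape, so deg p = 2.
From the axis intercepts and sections: the y-axis gridline crossings are at y ∈ {-1, 1}; it meets the x-axis at x = 1 (among the integer gridlines).
These observations pin down the coefficients.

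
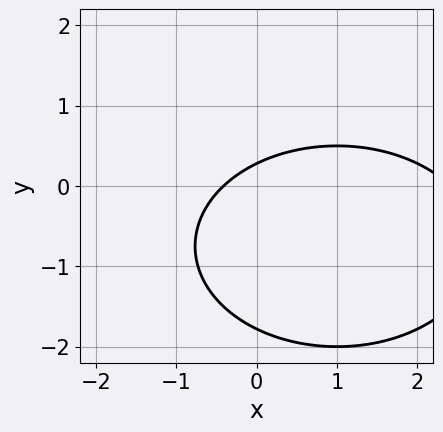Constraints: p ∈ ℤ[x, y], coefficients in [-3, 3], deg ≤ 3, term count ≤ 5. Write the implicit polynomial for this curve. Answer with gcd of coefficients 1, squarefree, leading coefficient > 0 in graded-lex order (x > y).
First, deg p = 2.
Finally, the integer polynomial consistent with all of this is the stated p.

x^2 + 2*y^2 - 2*x + 3*y - 1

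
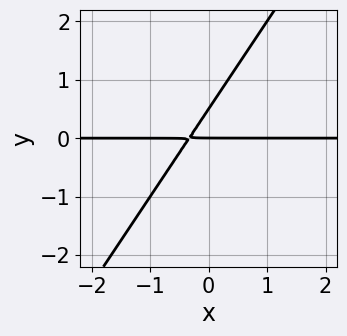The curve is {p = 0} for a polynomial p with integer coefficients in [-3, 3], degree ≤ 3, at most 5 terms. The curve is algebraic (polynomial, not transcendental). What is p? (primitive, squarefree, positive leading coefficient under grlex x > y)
3*x*y - 2*y^2 + y

1. Degree: the shape is more complex than any degree-1 curve, so deg p = 2.
2. Observable constraints: every point of the x-axis in the box is on the curve; one y-axis crossing is at y = 0.
3. Matching integer coefficients to the picture gives p.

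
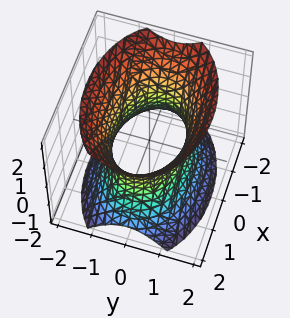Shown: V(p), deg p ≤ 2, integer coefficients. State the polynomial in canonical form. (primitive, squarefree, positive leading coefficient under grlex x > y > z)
First, the degree is 2 — an hourglass — one-sheet hyperboloid; a quadric.
Then, symmetries: it's symmetric under z → −z, forcing even powers of z; mirror symmetry y ↦ −y ⇒ only even powers of y; the x ↦ −x reflection is a symmetry, so x appears only in even powers.
Next, observable constraints: the surface avoids every integer z-axis point in the box; among the integer gridlines, it crosses the y-axis at y ∈ {-1, 1}.
Finally, together with the visible shape, these determine p as stated.

x^2 + 2*y^2 - z^2 - 2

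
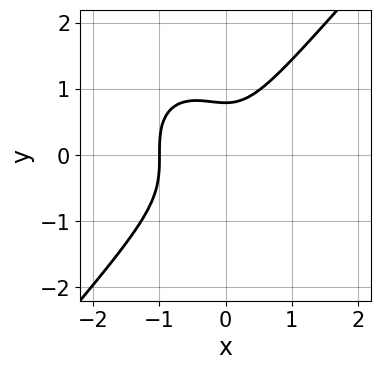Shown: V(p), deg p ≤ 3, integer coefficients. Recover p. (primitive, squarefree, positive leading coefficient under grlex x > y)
(a) deg p = 3. The shape is more complex than any degree-2 curve.
(b) From the axis intercepts and sections: one x-axis crossing is at x = -1.
(c) The integer polynomial consistent with all of this is the stated p.

3*x^3 - 2*y^3 + 2*x^2 + 1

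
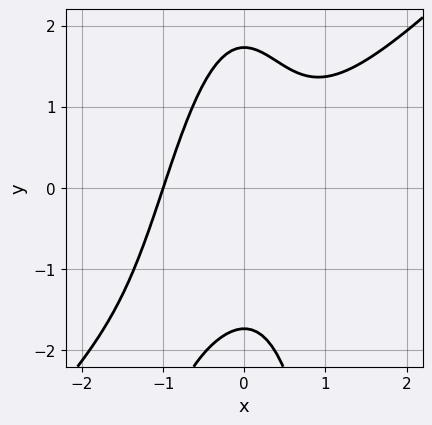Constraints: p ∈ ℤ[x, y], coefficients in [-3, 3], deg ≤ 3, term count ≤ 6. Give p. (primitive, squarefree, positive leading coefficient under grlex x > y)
3*x^3 - 3*x^2*y - y^2 + 3

Degree: no degree-2 curve has this shape, so deg p = 3.
Observable constraints: it crosses the x-axis at the gridline x = -1.
The integer polynomial consistent with all of this is the stated p.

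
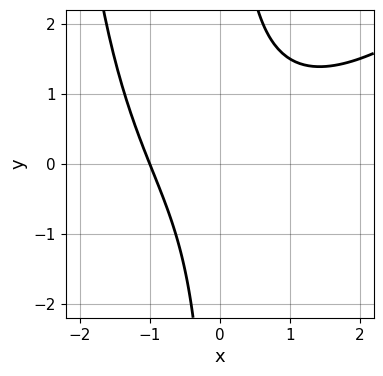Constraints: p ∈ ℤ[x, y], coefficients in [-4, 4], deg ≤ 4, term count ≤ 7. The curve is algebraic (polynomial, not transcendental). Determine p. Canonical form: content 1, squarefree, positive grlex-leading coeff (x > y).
x^3 - x^2*y - 3*x*y + 2*x + 3

deg p = 3. No degree-2 curve has this shape.
From the visible intercepts: the curve avoids every integer y-axis point in the box; one x-axis crossing is at x = -1.
Together with the visible shape, these determine p as stated.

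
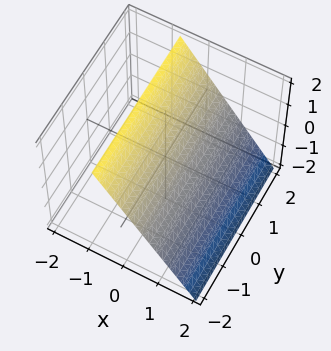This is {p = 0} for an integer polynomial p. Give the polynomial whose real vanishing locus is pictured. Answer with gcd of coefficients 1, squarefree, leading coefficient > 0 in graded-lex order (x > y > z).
First, deg p = 1. Every cross-section is a straight line — this is a plane.
Next, from the axis intercepts and sections: it crosses the z-axis at the gridline z = 1; no y-intercept at any integer in the box.
Finally, these observations pin down the coefficients.

3*x + 2*z - 2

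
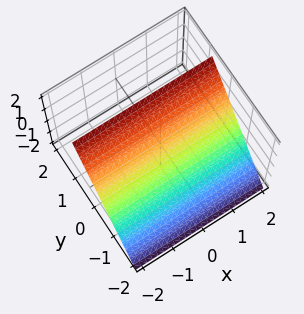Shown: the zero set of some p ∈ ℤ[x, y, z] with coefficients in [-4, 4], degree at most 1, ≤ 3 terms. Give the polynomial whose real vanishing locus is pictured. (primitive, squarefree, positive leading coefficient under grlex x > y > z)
3*y - 2*z + 2

deg p = 1. The surface is flat (a plane).
Checking where it meets the axes: it meets the z-axis at z = 1 (among the integer gridlines); no x-intercept at any integer in the box.
Together with the visible shape, these determine p as stated.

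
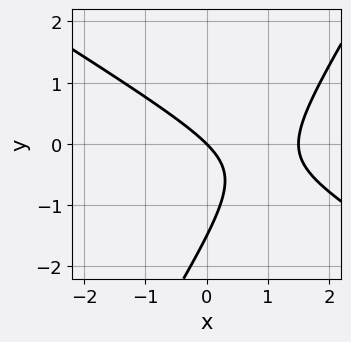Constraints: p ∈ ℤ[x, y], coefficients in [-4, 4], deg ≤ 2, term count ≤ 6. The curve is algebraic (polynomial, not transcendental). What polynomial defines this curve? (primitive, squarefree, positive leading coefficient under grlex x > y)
The degree is 2 — the shape is more complex than any degree-1 curve.
Reading off the gridlines: it crosses the y-axis at the gridline y = 0; it meets the x-axis at x = 0 (among the integer gridlines).
Putting this together gives p.

2*x^2 + 2*x*y - 2*y^2 - 3*x - 3*y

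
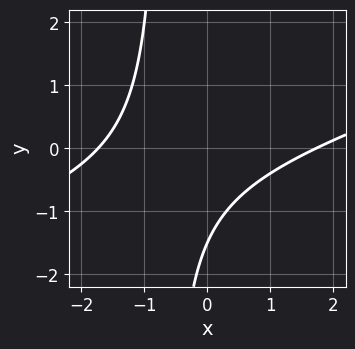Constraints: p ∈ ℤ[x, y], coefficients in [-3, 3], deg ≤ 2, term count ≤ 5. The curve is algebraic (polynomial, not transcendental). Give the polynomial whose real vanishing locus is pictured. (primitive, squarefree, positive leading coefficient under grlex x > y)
x^2 - 3*x*y - 2*y - 3

First, the degree is 2 — the shape is more complex than any degree-1 curve.
Finally, putting this together gives p.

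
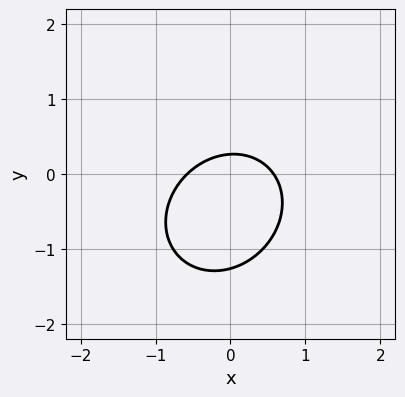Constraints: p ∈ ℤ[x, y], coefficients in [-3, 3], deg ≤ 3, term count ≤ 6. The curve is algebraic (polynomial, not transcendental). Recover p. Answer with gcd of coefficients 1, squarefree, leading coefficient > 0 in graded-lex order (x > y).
3*x^2 - x*y + 3*y^2 + 3*y - 1

(a) The degree is 2 — the shape is more complex than any degree-1 curve.
(b) Putting this together gives p.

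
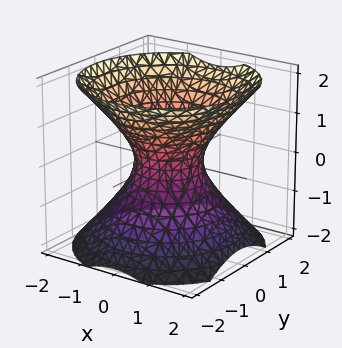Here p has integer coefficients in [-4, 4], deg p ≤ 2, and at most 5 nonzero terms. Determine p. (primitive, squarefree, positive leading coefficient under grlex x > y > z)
3*x^2 + 3*y^2 - 3*z^2 - 2

1. The degree is 2 — one connected sheet with a waist; a quadric.
2. Symmetries: mirror symmetry z ↦ −z ⇒ only even powers of z; every cross-section ⟂ z is a circle, so x, y appear only via x² + y².
3. Reading off the gridlines: it misses every integer gridline on the z-axis; a circular section at z = 1 has radius between 1 and 2.
4. Matching integer coefficients to the picture gives p.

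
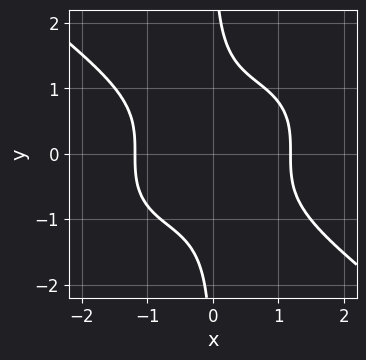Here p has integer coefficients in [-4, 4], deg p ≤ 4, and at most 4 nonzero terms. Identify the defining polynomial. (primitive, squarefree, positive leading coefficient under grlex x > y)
1. The degree is 4 — the shape is more complex than any degree-3 curve.
2. From the axis intercepts and sections: no y-intercept at any integer in the box.
3. Assembling these constraints gives the stated polynomial.

x^4 + 2*x*y^3 - 2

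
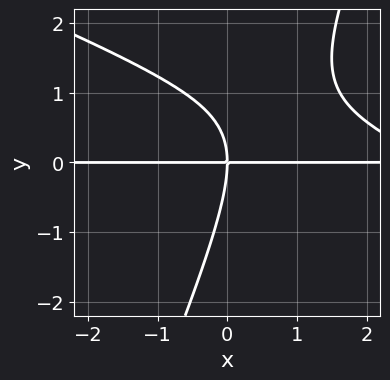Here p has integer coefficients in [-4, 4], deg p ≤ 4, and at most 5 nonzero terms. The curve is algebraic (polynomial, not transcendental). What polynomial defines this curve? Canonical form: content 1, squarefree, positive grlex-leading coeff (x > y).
1. deg p = 3. No degree-2 curve has this shape.
2. Observable constraints: one y-axis crossing is at y = 0; every point of the x-axis in the box is on the curve.
3. The integer polynomial consistent with all of this is the stated p.

x^2*y + 2*x*y^2 - y^3 - 3*x*y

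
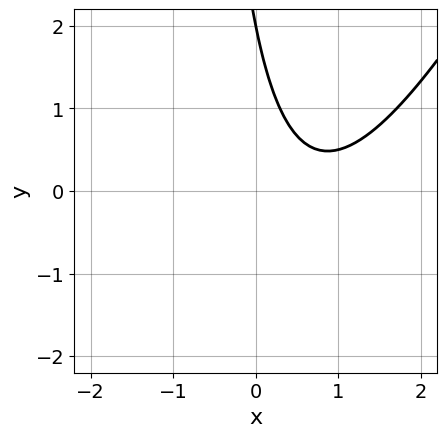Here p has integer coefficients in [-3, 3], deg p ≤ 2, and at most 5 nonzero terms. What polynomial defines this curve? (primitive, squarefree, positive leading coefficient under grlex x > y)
2*x^2 - x*y - 3*x - y + 2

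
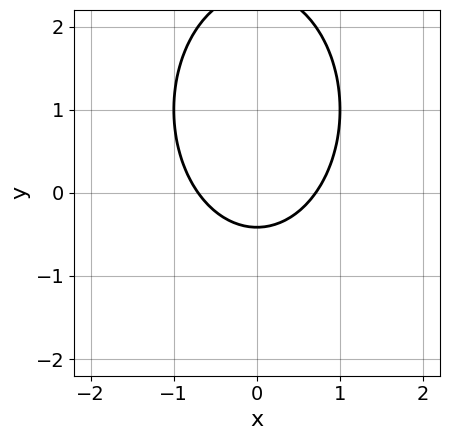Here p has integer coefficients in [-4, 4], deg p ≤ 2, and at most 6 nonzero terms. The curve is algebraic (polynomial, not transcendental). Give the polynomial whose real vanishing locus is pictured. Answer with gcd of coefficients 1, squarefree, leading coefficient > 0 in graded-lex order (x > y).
First, degree: the shape is more complex than any degree-1 curve, so deg p = 2.
Then, symmetries: mirror symmetry x ↦ −x ⇒ only even powers of x.
Finally, together with the visible shape, these determine p as stated.

2*x^2 + y^2 - 2*y - 1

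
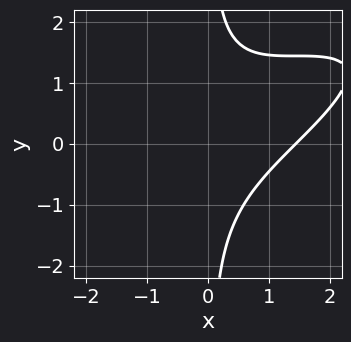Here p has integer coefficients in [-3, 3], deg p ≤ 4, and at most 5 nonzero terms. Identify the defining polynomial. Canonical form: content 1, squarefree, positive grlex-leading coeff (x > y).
(a) The degree is 3 — a generic line meets the curve in up to 3 points.
(b) Observable constraints: it misses every integer gridline on the y-axis.
(c) Assembling these constraints gives the stated polynomial.

x^3 - 3*x^2*y + 3*x*y^2 - 3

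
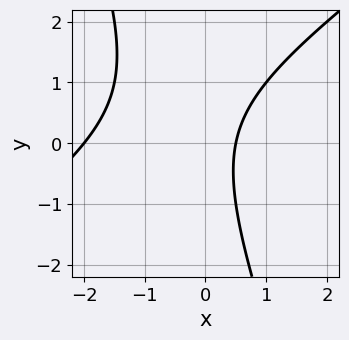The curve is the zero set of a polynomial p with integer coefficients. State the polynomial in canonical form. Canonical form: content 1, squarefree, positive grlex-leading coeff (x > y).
2*x^2 - 2*x*y - y^2 + 3*x - 2

First, the degree is 2 — a generic line meets the curve in up to 2 points.
Next, against the integer gridlines: no y-intercept at any integer in the box; it meets the x-axis at x = -2 (among the integer gridlines).
Finally, together with the visible shape, these determine p as stated.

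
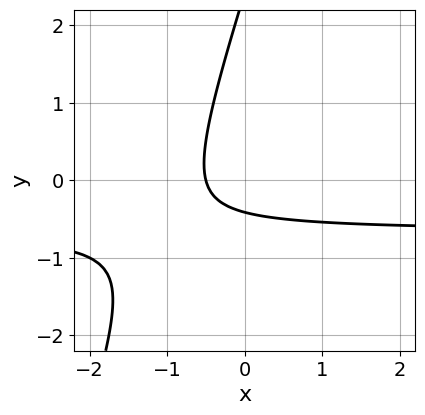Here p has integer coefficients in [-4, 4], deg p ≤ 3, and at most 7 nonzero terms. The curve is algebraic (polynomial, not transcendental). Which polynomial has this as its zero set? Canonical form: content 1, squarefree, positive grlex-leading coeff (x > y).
3*x*y - y^2 + 2*x + 2*y + 1

deg p = 2. A generic line meets the curve in up to 2 points.
Solving for integer coefficients yields p as stated.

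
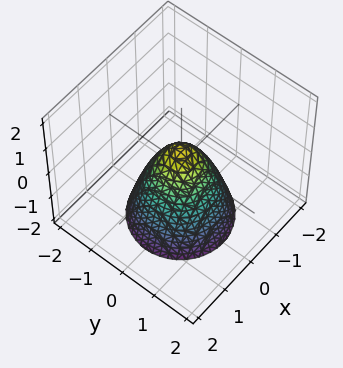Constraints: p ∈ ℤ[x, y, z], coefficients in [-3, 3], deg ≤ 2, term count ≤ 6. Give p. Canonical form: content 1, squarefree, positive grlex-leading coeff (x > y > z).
First, degree: the shape is more complex than any degree-1 surface, so deg p = 2.
Next, symmetries: rotational symmetry about the z-axis ⇒ p depends on x, y only through x² + y².
Then, checking where it meets the axes: a circular section at z = 0 has radius between 0 and 1.
Finally, putting this together gives p.

3*x^2 + 3*y^2 + 2*z - 1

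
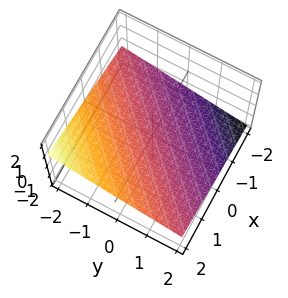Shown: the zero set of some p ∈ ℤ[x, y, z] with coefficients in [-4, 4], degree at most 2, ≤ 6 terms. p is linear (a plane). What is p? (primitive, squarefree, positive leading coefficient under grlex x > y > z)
x - y - 3*z - 2

1. The degree is 1 — the surface is flat (a plane).
2. Against the integer gridlines: it crosses the x-axis at the gridline x = 2; it meets the y-axis at y = -2 (among the integer gridlines).
3. Solving for integer coefficients yields p as stated.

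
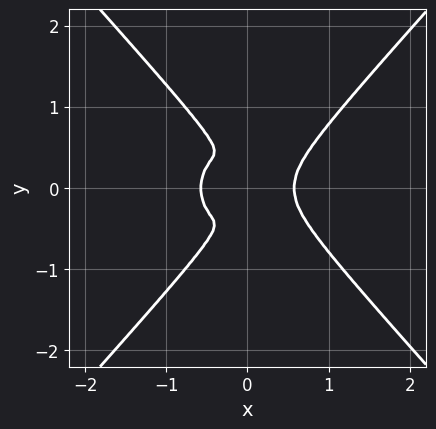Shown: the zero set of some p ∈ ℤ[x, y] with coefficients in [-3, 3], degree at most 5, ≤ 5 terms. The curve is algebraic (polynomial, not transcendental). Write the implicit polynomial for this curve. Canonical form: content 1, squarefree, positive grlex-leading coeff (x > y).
The degree is 4 — the shape is more complex than any degree-3 curve.
Symmetries: mirror symmetry y ↦ −y ⇒ only even powers of y.
Solving for integer coefficients yields p as stated.

3*x^4 - 2*y^4 - 2*x*y^2 - x^2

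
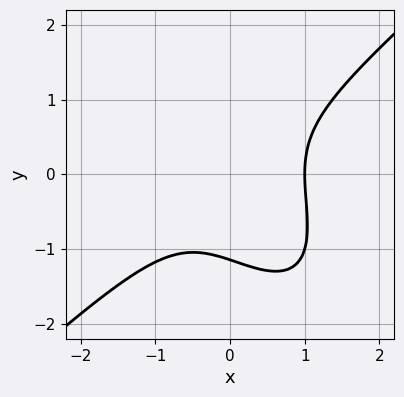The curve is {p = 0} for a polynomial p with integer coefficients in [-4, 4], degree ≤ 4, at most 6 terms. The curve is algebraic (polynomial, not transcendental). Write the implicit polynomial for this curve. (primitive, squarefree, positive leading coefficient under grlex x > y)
1. The degree is 3 — no degree-2 curve has this shape.
2. From the axis intercepts and sections: it meets the x-axis at x = 1 (among the integer gridlines).
3. Fitting integer coefficients to these (and the overall shape) gives p.

3*x^3 - 2*x*y^2 - 2*y^3 - 3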